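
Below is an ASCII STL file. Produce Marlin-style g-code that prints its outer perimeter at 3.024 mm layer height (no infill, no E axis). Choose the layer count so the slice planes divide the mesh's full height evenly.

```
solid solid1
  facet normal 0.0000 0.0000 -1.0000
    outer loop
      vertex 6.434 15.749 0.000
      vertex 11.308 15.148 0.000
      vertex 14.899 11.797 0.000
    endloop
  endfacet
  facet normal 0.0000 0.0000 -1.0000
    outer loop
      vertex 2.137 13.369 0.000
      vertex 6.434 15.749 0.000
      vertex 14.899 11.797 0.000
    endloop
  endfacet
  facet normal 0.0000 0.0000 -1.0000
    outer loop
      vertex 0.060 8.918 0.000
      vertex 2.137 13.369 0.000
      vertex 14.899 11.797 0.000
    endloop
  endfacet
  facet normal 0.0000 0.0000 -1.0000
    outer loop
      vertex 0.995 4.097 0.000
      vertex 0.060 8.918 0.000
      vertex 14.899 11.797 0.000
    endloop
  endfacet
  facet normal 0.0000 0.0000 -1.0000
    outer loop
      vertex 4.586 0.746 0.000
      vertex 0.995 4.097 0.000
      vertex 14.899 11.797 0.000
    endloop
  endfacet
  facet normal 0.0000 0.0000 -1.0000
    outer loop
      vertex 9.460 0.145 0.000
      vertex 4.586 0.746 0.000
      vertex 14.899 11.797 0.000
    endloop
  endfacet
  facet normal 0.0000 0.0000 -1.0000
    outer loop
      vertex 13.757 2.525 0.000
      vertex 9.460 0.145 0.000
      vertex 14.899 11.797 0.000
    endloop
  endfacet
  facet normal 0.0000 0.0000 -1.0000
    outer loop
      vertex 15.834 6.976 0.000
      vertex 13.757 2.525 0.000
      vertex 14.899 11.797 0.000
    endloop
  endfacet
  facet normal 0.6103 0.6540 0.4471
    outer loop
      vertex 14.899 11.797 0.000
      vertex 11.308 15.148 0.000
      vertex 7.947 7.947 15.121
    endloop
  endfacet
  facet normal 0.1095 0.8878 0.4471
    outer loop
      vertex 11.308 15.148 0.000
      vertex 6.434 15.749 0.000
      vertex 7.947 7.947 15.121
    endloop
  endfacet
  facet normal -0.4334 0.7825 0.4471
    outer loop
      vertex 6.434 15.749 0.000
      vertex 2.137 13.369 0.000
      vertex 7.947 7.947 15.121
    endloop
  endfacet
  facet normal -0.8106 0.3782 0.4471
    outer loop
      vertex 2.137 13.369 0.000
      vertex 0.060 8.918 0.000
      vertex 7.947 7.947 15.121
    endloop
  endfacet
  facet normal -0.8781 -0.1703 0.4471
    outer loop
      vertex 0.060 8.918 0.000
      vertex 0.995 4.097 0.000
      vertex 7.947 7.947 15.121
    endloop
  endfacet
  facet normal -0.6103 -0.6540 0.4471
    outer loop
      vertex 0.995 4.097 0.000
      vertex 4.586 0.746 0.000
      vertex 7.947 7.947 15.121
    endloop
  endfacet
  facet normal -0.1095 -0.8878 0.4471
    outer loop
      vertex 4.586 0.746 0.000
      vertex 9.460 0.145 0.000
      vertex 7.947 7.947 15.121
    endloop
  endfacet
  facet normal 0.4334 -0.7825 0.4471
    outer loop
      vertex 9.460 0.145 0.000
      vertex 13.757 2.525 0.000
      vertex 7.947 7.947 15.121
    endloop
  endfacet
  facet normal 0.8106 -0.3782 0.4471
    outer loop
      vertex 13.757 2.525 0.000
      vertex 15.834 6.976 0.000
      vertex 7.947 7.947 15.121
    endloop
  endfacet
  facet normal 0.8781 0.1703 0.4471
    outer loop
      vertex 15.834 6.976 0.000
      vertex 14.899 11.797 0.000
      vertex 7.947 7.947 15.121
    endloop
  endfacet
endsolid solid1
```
; perimeter-only toolpath
G21 ; units = mm
G90 ; absolute positioning
G28 ; home
; layer 1
G0 Z3.024
G0 X13.509 Y11.027
G1 X10.636 Y13.708
G1 X6.737 Y14.189
G1 X3.299 Y12.285
G1 X1.637 Y8.724
G1 X2.385 Y4.867
G1 X5.258 Y2.186
G1 X9.157 Y1.705
G1 X12.595 Y3.609
G1 X14.257 Y7.170
G1 X13.509 Y11.027
; layer 2
G0 Z6.048
G0 X12.118 Y10.257
G1 X9.964 Y12.268
G1 X7.039 Y12.628
G1 X4.461 Y11.200
G1 X3.215 Y8.530
G1 X3.776 Y5.637
G1 X5.930 Y3.626
G1 X8.855 Y3.266
G1 X11.433 Y4.694
G1 X12.679 Y7.364
G1 X12.118 Y10.257
; layer 3
G0 Z9.073
G0 X10.728 Y9.487
G1 X9.291 Y10.827
G1 X7.342 Y11.068
G1 X5.623 Y10.116
G1 X4.792 Y8.335
G1 X5.166 Y6.407
G1 X6.603 Y5.067
G1 X8.552 Y4.826
G1 X10.271 Y5.778
G1 X11.102 Y7.559
G1 X10.728 Y9.487
; layer 4
G0 Z12.097
G0 X9.337 Y8.717
G1 X8.619 Y9.387
G1 X7.644 Y9.507
G1 X6.785 Y9.031
G1 X6.370 Y8.141
G1 X6.557 Y7.177
G1 X7.275 Y6.507
G1 X8.250 Y6.387
G1 X9.109 Y6.863
G1 X9.524 Y7.753
G1 X9.337 Y8.717
M2 ; end

The solid is a regular 10-sided pyramid, base circumscribed radius ≈ 7.95 mm, apex at z ≈ 15.1 mm. Slicing at Δz = 3.024 mm — 5 equal slices spanning the solid's height, so layer i sits at z = i·h/5 — gives 4 non-empty perimeters. Each is a 10-segment closed polygon; G0 lifts to the layer z and rapids to the start vertex, then G1 traces the edges. The cross-section shrinks linearly with z (the slice at the apex is degenerate and omitted).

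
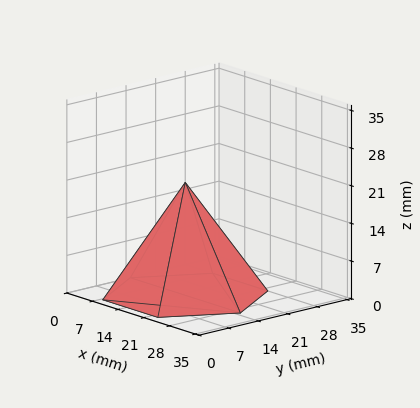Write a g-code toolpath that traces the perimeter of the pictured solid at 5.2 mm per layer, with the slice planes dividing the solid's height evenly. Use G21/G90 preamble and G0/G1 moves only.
Reading the render: the shape is a regular 6-sided pyramid, base circumscribed radius ≈ 15 mm, apex at z ≈ 21 mm (dimensions read to the nearest mm from the axis ticks). For the g-code, the solid's height is divided into equal slices at the stated Δz and each level perimeter traced with G1 moves after a G0 lift.

; perimeter-only toolpath
G21 ; units = mm
G90 ; absolute positioning
G28 ; home
; layer 1
G0 Z5.2
G0 X26.2 Y15.0
G1 X20.6 Y24.8
G1 X9.4 Y24.8
G1 X3.8 Y15.0
G1 X9.4 Y5.2
G1 X20.6 Y5.2
G1 X26.2 Y15.0
; layer 2
G0 Z10.5
G0 X22.5 Y15.0
G1 X18.8 Y21.5
G1 X11.2 Y21.5
G1 X7.5 Y15.0
G1 X11.2 Y8.5
G1 X18.8 Y8.5
G1 X22.5 Y15.0
; layer 3
G0 Z15.8
G0 X18.8 Y15.0
G1 X16.9 Y18.2
G1 X13.1 Y18.2
G1 X11.2 Y15.0
G1 X13.1 Y11.8
G1 X16.9 Y11.8
G1 X18.8 Y15.0
M2 ; end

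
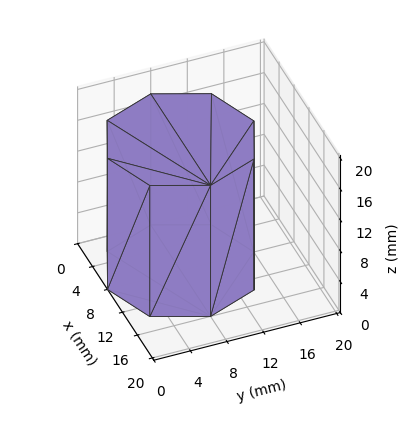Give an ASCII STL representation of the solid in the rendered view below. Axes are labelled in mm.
Reading the render: the shape is a regular 8-sided prism (a cylinder approximated with 8 flat sides), circumscribed radius ≈ 8 mm, height ≈ 17 mm (dimensions read to the nearest mm from the axis ticks). For the STL, each face is triangulated and given an outward normal.

solid part
  facet normal 0.0000 0.0000 -1.0000
    outer loop
      vertex 8.0 16.0 0.0
      vertex 13.7 13.7 0.0
      vertex 16.0 8.0 0.0
    endloop
  endfacet
  facet normal 0.0000 0.0000 -1.0000
    outer loop
      vertex 2.3 13.7 0.0
      vertex 8.0 16.0 0.0
      vertex 16.0 8.0 0.0
    endloop
  endfacet
  facet normal 0.0000 0.0000 -1.0000
    outer loop
      vertex 0.0 8.0 0.0
      vertex 2.3 13.7 0.0
      vertex 16.0 8.0 0.0
    endloop
  endfacet
  facet normal 0.0000 0.0000 -1.0000
    outer loop
      vertex 2.3 2.3 0.0
      vertex 0.0 8.0 0.0
      vertex 16.0 8.0 0.0
    endloop
  endfacet
  facet normal 0.0000 0.0000 -1.0000
    outer loop
      vertex 8.0 0.0 0.0
      vertex 2.3 2.3 0.0
      vertex 16.0 8.0 0.0
    endloop
  endfacet
  facet normal 0.0000 0.0000 -1.0000
    outer loop
      vertex 13.7 2.3 0.0
      vertex 8.0 0.0 0.0
      vertex 16.0 8.0 0.0
    endloop
  endfacet
  facet normal 0.0000 0.0000 1.0000
    outer loop
      vertex 16.0 8.0 17.0
      vertex 13.7 13.7 17.0
      vertex 8.0 16.0 17.0
    endloop
  endfacet
  facet normal 0.0000 0.0000 1.0000
    outer loop
      vertex 16.0 8.0 17.0
      vertex 8.0 16.0 17.0
      vertex 2.3 13.7 17.0
    endloop
  endfacet
  facet normal 0.0000 0.0000 1.0000
    outer loop
      vertex 16.0 8.0 17.0
      vertex 2.3 13.7 17.0
      vertex 0.0 8.0 17.0
    endloop
  endfacet
  facet normal 0.0000 0.0000 1.0000
    outer loop
      vertex 16.0 8.0 17.0
      vertex 0.0 8.0 17.0
      vertex 2.3 2.3 17.0
    endloop
  endfacet
  facet normal 0.0000 0.0000 1.0000
    outer loop
      vertex 16.0 8.0 17.0
      vertex 2.3 2.3 17.0
      vertex 8.0 0.0 17.0
    endloop
  endfacet
  facet normal 0.0000 0.0000 1.0000
    outer loop
      vertex 16.0 8.0 17.0
      vertex 8.0 0.0 17.0
      vertex 13.7 2.3 17.0
    endloop
  endfacet
  facet normal 0.9274 0.3742 0.0000
    outer loop
      vertex 16.0 8.0 0.0
      vertex 13.7 13.7 0.0
      vertex 13.7 13.7 17.0
    endloop
  endfacet
  facet normal 0.9274 0.3742 0.0000
    outer loop
      vertex 16.0 8.0 0.0
      vertex 13.7 13.7 17.0
      vertex 16.0 8.0 17.0
    endloop
  endfacet
  facet normal 0.3742 0.9274 0.0000
    outer loop
      vertex 13.7 13.7 0.0
      vertex 8.0 16.0 0.0
      vertex 8.0 16.0 17.0
    endloop
  endfacet
  facet normal 0.3742 0.9274 0.0000
    outer loop
      vertex 13.7 13.7 0.0
      vertex 8.0 16.0 17.0
      vertex 13.7 13.7 17.0
    endloop
  endfacet
  facet normal -0.3742 0.9274 0.0000
    outer loop
      vertex 8.0 16.0 0.0
      vertex 2.3 13.7 0.0
      vertex 2.3 13.7 17.0
    endloop
  endfacet
  facet normal -0.3742 0.9274 0.0000
    outer loop
      vertex 8.0 16.0 0.0
      vertex 2.3 13.7 17.0
      vertex 8.0 16.0 17.0
    endloop
  endfacet
  facet normal -0.9274 0.3742 0.0000
    outer loop
      vertex 2.3 13.7 0.0
      vertex 0.0 8.0 0.0
      vertex 0.0 8.0 17.0
    endloop
  endfacet
  facet normal -0.9274 0.3742 0.0000
    outer loop
      vertex 2.3 13.7 0.0
      vertex 0.0 8.0 17.0
      vertex 2.3 13.7 17.0
    endloop
  endfacet
  facet normal -0.9274 -0.3742 0.0000
    outer loop
      vertex 0.0 8.0 0.0
      vertex 2.3 2.3 0.0
      vertex 2.3 2.3 17.0
    endloop
  endfacet
  facet normal -0.9274 -0.3742 0.0000
    outer loop
      vertex 0.0 8.0 0.0
      vertex 2.3 2.3 17.0
      vertex 0.0 8.0 17.0
    endloop
  endfacet
  facet normal -0.3742 -0.9274 0.0000
    outer loop
      vertex 2.3 2.3 0.0
      vertex 8.0 0.0 0.0
      vertex 8.0 0.0 17.0
    endloop
  endfacet
  facet normal -0.3742 -0.9274 0.0000
    outer loop
      vertex 2.3 2.3 0.0
      vertex 8.0 0.0 17.0
      vertex 2.3 2.3 17.0
    endloop
  endfacet
  facet normal 0.3742 -0.9274 0.0000
    outer loop
      vertex 8.0 0.0 0.0
      vertex 13.7 2.3 0.0
      vertex 13.7 2.3 17.0
    endloop
  endfacet
  facet normal 0.3742 -0.9274 0.0000
    outer loop
      vertex 8.0 0.0 0.0
      vertex 13.7 2.3 17.0
      vertex 8.0 0.0 17.0
    endloop
  endfacet
  facet normal 0.9274 -0.3742 0.0000
    outer loop
      vertex 13.7 2.3 0.0
      vertex 16.0 8.0 0.0
      vertex 16.0 8.0 17.0
    endloop
  endfacet
  facet normal 0.9274 -0.3742 0.0000
    outer loop
      vertex 13.7 2.3 0.0
      vertex 16.0 8.0 17.0
      vertex 13.7 2.3 17.0
    endloop
  endfacet
endsolid part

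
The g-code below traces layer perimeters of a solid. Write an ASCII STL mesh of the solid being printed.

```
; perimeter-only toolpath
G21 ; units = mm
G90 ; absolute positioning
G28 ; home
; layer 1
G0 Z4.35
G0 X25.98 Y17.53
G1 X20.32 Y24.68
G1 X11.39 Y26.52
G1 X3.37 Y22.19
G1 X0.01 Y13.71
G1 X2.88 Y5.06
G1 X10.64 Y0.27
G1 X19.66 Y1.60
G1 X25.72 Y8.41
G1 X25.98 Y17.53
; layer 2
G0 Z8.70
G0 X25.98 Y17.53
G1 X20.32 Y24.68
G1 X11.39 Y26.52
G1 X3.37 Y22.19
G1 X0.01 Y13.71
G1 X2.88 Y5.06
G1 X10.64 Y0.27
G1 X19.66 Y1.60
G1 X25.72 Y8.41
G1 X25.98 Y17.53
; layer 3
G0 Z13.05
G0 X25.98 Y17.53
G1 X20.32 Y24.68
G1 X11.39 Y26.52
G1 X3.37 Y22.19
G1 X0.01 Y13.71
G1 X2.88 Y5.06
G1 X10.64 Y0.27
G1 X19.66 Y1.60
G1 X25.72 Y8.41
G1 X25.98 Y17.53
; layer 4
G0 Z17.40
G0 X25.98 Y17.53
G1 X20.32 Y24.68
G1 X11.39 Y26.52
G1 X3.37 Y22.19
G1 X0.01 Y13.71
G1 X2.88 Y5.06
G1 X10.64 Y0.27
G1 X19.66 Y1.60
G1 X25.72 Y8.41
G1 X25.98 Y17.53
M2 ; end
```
solid part
  facet normal 0.0000 0.0000 -1.0000
    outer loop
      vertex 11.39 26.52 0.00
      vertex 20.32 24.68 0.00
      vertex 25.98 17.53 0.00
    endloop
  endfacet
  facet normal 0.0000 0.0000 -1.0000
    outer loop
      vertex 3.37 22.19 0.00
      vertex 11.39 26.52 0.00
      vertex 25.98 17.53 0.00
    endloop
  endfacet
  facet normal 0.0000 0.0000 -1.0000
    outer loop
      vertex 0.01 13.71 0.00
      vertex 3.37 22.19 0.00
      vertex 25.98 17.53 0.00
    endloop
  endfacet
  facet normal 0.0000 0.0000 -1.0000
    outer loop
      vertex 2.88 5.06 0.00
      vertex 0.01 13.71 0.00
      vertex 25.98 17.53 0.00
    endloop
  endfacet
  facet normal 0.0000 0.0000 -1.0000
    outer loop
      vertex 10.64 0.27 0.00
      vertex 2.88 5.06 0.00
      vertex 25.98 17.53 0.00
    endloop
  endfacet
  facet normal 0.0000 0.0000 -1.0000
    outer loop
      vertex 19.66 1.60 0.00
      vertex 10.64 0.27 0.00
      vertex 25.98 17.53 0.00
    endloop
  endfacet
  facet normal 0.0000 0.0000 -1.0000
    outer loop
      vertex 25.72 8.41 0.00
      vertex 19.66 1.60 0.00
      vertex 25.98 17.53 0.00
    endloop
  endfacet
  facet normal 0.0000 0.0000 1.0000
    outer loop
      vertex 25.98 17.53 17.40
      vertex 20.32 24.68 17.40
      vertex 11.39 26.52 17.40
    endloop
  endfacet
  facet normal 0.0000 0.0000 1.0000
    outer loop
      vertex 25.98 17.53 17.40
      vertex 11.39 26.52 17.40
      vertex 3.37 22.19 17.40
    endloop
  endfacet
  facet normal 0.0000 0.0000 1.0000
    outer loop
      vertex 25.98 17.53 17.40
      vertex 3.37 22.19 17.40
      vertex 0.01 13.71 17.40
    endloop
  endfacet
  facet normal 0.0000 0.0000 1.0000
    outer loop
      vertex 25.98 17.53 17.40
      vertex 0.01 13.71 17.40
      vertex 2.88 5.06 17.40
    endloop
  endfacet
  facet normal 0.0000 0.0000 1.0000
    outer loop
      vertex 25.98 17.53 17.40
      vertex 2.88 5.06 17.40
      vertex 10.64 0.27 17.40
    endloop
  endfacet
  facet normal 0.0000 0.0000 1.0000
    outer loop
      vertex 25.98 17.53 17.40
      vertex 10.64 0.27 17.40
      vertex 19.66 1.60 17.40
    endloop
  endfacet
  facet normal 0.0000 0.0000 1.0000
    outer loop
      vertex 25.98 17.53 17.40
      vertex 19.66 1.60 17.40
      vertex 25.72 8.41 17.40
    endloop
  endfacet
  facet normal 0.7841 0.6207 0.0000
    outer loop
      vertex 25.98 17.53 0.00
      vertex 20.32 24.68 0.00
      vertex 20.32 24.68 17.40
    endloop
  endfacet
  facet normal 0.7841 0.6207 0.0000
    outer loop
      vertex 25.98 17.53 0.00
      vertex 20.32 24.68 17.40
      vertex 25.98 17.53 17.40
    endloop
  endfacet
  facet normal 0.2018 0.9794 0.0000
    outer loop
      vertex 20.32 24.68 0.00
      vertex 11.39 26.52 0.00
      vertex 11.39 26.52 17.40
    endloop
  endfacet
  facet normal 0.2018 0.9794 0.0000
    outer loop
      vertex 20.32 24.68 0.00
      vertex 11.39 26.52 17.40
      vertex 20.32 24.68 17.40
    endloop
  endfacet
  facet normal -0.4751 0.8799 0.0000
    outer loop
      vertex 11.39 26.52 0.00
      vertex 3.37 22.19 0.00
      vertex 3.37 22.19 17.40
    endloop
  endfacet
  facet normal -0.4751 0.8799 0.0000
    outer loop
      vertex 11.39 26.52 0.00
      vertex 3.37 22.19 17.40
      vertex 11.39 26.52 17.40
    endloop
  endfacet
  facet normal -0.9297 0.3684 0.0000
    outer loop
      vertex 3.37 22.19 0.00
      vertex 0.01 13.71 0.00
      vertex 0.01 13.71 17.40
    endloop
  endfacet
  facet normal -0.9297 0.3684 0.0000
    outer loop
      vertex 3.37 22.19 0.00
      vertex 0.01 13.71 17.40
      vertex 3.37 22.19 17.40
    endloop
  endfacet
  facet normal -0.9491 -0.3149 0.0000
    outer loop
      vertex 0.01 13.71 0.00
      vertex 2.88 5.06 0.00
      vertex 2.88 5.06 17.40
    endloop
  endfacet
  facet normal -0.9491 -0.3149 0.0000
    outer loop
      vertex 0.01 13.71 0.00
      vertex 2.88 5.06 17.40
      vertex 0.01 13.71 17.40
    endloop
  endfacet
  facet normal -0.5253 -0.8509 0.0000
    outer loop
      vertex 2.88 5.06 0.00
      vertex 10.64 0.27 0.00
      vertex 10.64 0.27 17.40
    endloop
  endfacet
  facet normal -0.5253 -0.8509 0.0000
    outer loop
      vertex 2.88 5.06 0.00
      vertex 10.64 0.27 17.40
      vertex 2.88 5.06 17.40
    endloop
  endfacet
  facet normal 0.1459 -0.9893 0.0000
    outer loop
      vertex 10.64 0.27 0.00
      vertex 19.66 1.60 0.00
      vertex 19.66 1.60 17.40
    endloop
  endfacet
  facet normal 0.1459 -0.9893 0.0000
    outer loop
      vertex 10.64 0.27 0.00
      vertex 19.66 1.60 17.40
      vertex 10.64 0.27 17.40
    endloop
  endfacet
  facet normal 0.7470 -0.6648 0.0000
    outer loop
      vertex 19.66 1.60 0.00
      vertex 25.72 8.41 0.00
      vertex 25.72 8.41 17.40
    endloop
  endfacet
  facet normal 0.7470 -0.6648 0.0000
    outer loop
      vertex 19.66 1.60 0.00
      vertex 25.72 8.41 17.40
      vertex 19.66 1.60 17.40
    endloop
  endfacet
  facet normal 0.9996 -0.0285 0.0000
    outer loop
      vertex 25.72 8.41 0.00
      vertex 25.98 17.53 0.00
      vertex 25.98 17.53 17.40
    endloop
  endfacet
  facet normal 0.9996 -0.0285 0.0000
    outer loop
      vertex 25.72 8.41 0.00
      vertex 25.98 17.53 17.40
      vertex 25.72 8.41 17.40
    endloop
  endfacet
endsolid part

The G0 Z moves step by Δz≈4.35 mm. Every layer's G1 loop is the same polygon, so the solid is a straight extrusion of it from z=0 to z≈17.4. Closing with flat bottom and top caps and triangulating gives 32 facets — a regular 9-sided prism (a cylinder approximated with 9 flat sides), circumscribed radius ≈ 13.3 mm, height ≈ 17.4 mm.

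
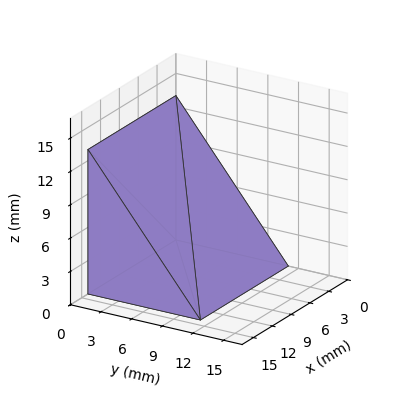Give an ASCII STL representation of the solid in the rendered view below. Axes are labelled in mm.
Reading the render: the shape is a wedge (ramp): 14 × 11 mm base, rising to 13 mm along the y=0 edge and sloping linearly to z=0 at y=11 (dimensions read to the nearest mm from the axis ticks). For the STL, each face is triangulated and given an outward normal.

solid part
  facet normal 0.0000 0.0000 -1.0000
    outer loop
      vertex 14.000 11.000 0.000
      vertex 14.000 0.000 0.000
      vertex 0.000 0.000 0.000
    endloop
  endfacet
  facet normal 0.0000 0.0000 -1.0000
    outer loop
      vertex 0.000 11.000 0.000
      vertex 14.000 11.000 0.000
      vertex 0.000 0.000 0.000
    endloop
  endfacet
  facet normal 0.0000 -1.0000 0.0000
    outer loop
      vertex 0.000 0.000 0.000
      vertex 14.000 0.000 0.000
      vertex 14.000 0.000 13.000
    endloop
  endfacet
  facet normal 0.0000 -1.0000 0.0000
    outer loop
      vertex 0.000 0.000 0.000
      vertex 14.000 0.000 13.000
      vertex 0.000 0.000 13.000
    endloop
  endfacet
  facet normal 0.0000 0.7634 0.6459
    outer loop
      vertex 0.000 0.000 13.000
      vertex 14.000 0.000 13.000
      vertex 14.000 11.000 0.000
    endloop
  endfacet
  facet normal 0.0000 0.7634 0.6459
    outer loop
      vertex 0.000 0.000 13.000
      vertex 14.000 11.000 0.000
      vertex 0.000 11.000 0.000
    endloop
  endfacet
  facet normal -1.0000 0.0000 0.0000
    outer loop
      vertex 0.000 0.000 13.000
      vertex 0.000 11.000 0.000
      vertex 0.000 0.000 0.000
    endloop
  endfacet
  facet normal 1.0000 0.0000 0.0000
    outer loop
      vertex 14.000 0.000 0.000
      vertex 14.000 11.000 0.000
      vertex 14.000 0.000 13.000
    endloop
  endfacet
endsolid part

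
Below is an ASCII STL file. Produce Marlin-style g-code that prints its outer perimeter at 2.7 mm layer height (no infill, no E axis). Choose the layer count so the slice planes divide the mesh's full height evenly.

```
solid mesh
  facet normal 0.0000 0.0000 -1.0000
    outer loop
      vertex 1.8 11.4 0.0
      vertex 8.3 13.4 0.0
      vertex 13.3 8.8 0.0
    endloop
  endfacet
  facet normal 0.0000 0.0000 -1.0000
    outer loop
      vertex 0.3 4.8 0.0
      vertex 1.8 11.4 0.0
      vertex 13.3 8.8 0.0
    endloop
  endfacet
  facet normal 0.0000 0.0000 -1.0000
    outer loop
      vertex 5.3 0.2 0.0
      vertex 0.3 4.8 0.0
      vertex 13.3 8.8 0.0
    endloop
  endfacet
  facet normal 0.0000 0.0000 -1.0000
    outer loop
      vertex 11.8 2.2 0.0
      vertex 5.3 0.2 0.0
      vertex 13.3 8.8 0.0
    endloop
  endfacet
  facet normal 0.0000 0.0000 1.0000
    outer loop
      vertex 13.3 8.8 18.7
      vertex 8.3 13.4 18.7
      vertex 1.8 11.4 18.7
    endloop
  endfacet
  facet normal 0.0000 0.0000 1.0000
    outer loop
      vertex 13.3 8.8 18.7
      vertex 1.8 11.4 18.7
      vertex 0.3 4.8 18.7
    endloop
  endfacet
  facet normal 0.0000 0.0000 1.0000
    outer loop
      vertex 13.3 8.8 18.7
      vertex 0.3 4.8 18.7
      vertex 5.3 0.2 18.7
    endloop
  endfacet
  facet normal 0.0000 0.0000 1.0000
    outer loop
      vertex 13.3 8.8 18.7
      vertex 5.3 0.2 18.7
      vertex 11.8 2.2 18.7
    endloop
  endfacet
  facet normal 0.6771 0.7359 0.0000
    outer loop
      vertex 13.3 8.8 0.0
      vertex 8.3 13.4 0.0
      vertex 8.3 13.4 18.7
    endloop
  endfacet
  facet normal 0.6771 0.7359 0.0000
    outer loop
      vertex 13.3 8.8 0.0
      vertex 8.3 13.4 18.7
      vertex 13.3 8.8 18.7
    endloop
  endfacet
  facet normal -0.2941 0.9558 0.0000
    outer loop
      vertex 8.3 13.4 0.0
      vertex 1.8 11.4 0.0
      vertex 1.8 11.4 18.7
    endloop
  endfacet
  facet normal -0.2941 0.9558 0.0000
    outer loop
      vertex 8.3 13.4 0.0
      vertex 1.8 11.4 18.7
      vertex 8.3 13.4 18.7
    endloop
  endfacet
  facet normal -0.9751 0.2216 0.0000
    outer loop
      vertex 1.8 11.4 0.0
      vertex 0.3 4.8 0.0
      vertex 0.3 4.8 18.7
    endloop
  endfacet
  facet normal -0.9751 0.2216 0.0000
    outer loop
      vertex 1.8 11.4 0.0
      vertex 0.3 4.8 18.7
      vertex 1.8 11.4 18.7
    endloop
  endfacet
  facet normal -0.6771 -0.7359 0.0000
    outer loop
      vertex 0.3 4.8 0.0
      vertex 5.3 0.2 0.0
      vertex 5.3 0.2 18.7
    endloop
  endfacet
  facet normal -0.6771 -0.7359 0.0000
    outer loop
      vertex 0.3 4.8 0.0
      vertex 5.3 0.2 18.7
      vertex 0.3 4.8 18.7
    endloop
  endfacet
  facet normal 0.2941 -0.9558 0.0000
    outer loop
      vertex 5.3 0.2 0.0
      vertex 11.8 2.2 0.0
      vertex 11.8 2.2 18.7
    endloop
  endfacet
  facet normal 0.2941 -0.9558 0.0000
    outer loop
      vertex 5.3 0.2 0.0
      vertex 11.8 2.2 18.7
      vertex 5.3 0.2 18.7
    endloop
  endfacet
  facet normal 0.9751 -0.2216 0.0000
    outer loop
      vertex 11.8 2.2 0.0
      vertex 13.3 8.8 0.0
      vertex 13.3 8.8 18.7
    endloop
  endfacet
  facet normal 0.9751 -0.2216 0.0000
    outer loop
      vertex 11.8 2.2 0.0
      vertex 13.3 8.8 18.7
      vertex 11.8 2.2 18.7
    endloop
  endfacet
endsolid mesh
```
; perimeter-only toolpath
G21 ; units = mm
G90 ; absolute positioning
G28 ; home
; layer 1
G0 Z2.7
G0 X13.3 Y8.8
G1 X8.3 Y13.4
G1 X1.8 Y11.4
G1 X0.3 Y4.8
G1 X5.3 Y0.2
G1 X11.8 Y2.2
G1 X13.3 Y8.8
; layer 2
G0 Z5.3
G0 X13.3 Y8.8
G1 X8.3 Y13.4
G1 X1.8 Y11.4
G1 X0.3 Y4.8
G1 X5.3 Y0.2
G1 X11.8 Y2.2
G1 X13.3 Y8.8
; layer 3
G0 Z8.0
G0 X13.3 Y8.8
G1 X8.3 Y13.4
G1 X1.8 Y11.4
G1 X0.3 Y4.8
G1 X5.3 Y0.2
G1 X11.8 Y2.2
G1 X13.3 Y8.8
; layer 4
G0 Z10.7
G0 X13.3 Y8.8
G1 X8.3 Y13.4
G1 X1.8 Y11.4
G1 X0.3 Y4.8
G1 X5.3 Y0.2
G1 X11.8 Y2.2
G1 X13.3 Y8.8
; layer 5
G0 Z13.4
G0 X13.3 Y8.8
G1 X8.3 Y13.4
G1 X1.8 Y11.4
G1 X0.3 Y4.8
G1 X5.3 Y0.2
G1 X11.8 Y2.2
G1 X13.3 Y8.8
; layer 6
G0 Z16.0
G0 X13.3 Y8.8
G1 X8.3 Y13.4
G1 X1.8 Y11.4
G1 X0.3 Y4.8
G1 X5.3 Y0.2
G1 X11.8 Y2.2
G1 X13.3 Y8.8
; layer 7
G0 Z18.7
G0 X13.3 Y8.8
G1 X8.3 Y13.4
G1 X1.8 Y11.4
G1 X0.3 Y4.8
G1 X5.3 Y0.2
G1 X11.8 Y2.2
G1 X13.3 Y8.8
M2 ; end

The solid is a regular 6-sided prism (a cylinder approximated with 6 flat sides), circumscribed radius ≈ 6.8 mm, height ≈ 18.7 mm. Slicing at Δz = 2.7 mm — 7 equal slices spanning the solid's height, so layer i sits at z = i·h/7 — gives 7 non-empty perimeters. Each is a 6-segment closed polygon; G0 lifts to the layer z and rapids to the start vertex, then G1 traces the edges.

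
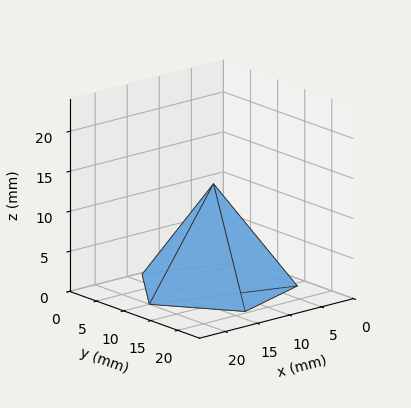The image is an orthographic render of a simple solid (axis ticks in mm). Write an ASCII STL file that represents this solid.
Reading the render: the shape is a regular 5-sided pyramid, base circumscribed radius ≈ 10 mm, apex at z ≈ 13 mm (dimensions read to the nearest mm from the axis ticks). For the STL, each face is triangulated and given an outward normal.

solid part
  facet normal 0.0000 0.0000 -1.0000
    outer loop
      vertex 1.91 15.88 0.00
      vertex 13.09 19.51 0.00
      vertex 20.00 10.00 0.00
    endloop
  endfacet
  facet normal 0.0000 0.0000 -1.0000
    outer loop
      vertex 1.91 4.12 0.00
      vertex 1.91 15.88 0.00
      vertex 20.00 10.00 0.00
    endloop
  endfacet
  facet normal 0.0000 0.0000 -1.0000
    outer loop
      vertex 13.09 0.49 0.00
      vertex 1.91 4.12 0.00
      vertex 20.00 10.00 0.00
    endloop
  endfacet
  facet normal 0.6869 0.4991 0.5284
    outer loop
      vertex 20.00 10.00 0.00
      vertex 13.09 19.51 0.00
      vertex 10.00 10.00 13.00
    endloop
  endfacet
  facet normal -0.2622 0.8075 0.5284
    outer loop
      vertex 13.09 19.51 0.00
      vertex 1.91 15.88 0.00
      vertex 10.00 10.00 13.00
    endloop
  endfacet
  facet normal -0.8490 0.0000 0.5284
    outer loop
      vertex 1.91 15.88 0.00
      vertex 1.91 4.12 0.00
      vertex 10.00 10.00 13.00
    endloop
  endfacet
  facet normal -0.2622 -0.8075 0.5284
    outer loop
      vertex 1.91 4.12 0.00
      vertex 13.09 0.49 0.00
      vertex 10.00 10.00 13.00
    endloop
  endfacet
  facet normal 0.6869 -0.4991 0.5284
    outer loop
      vertex 13.09 0.49 0.00
      vertex 20.00 10.00 0.00
      vertex 10.00 10.00 13.00
    endloop
  endfacet
endsolid part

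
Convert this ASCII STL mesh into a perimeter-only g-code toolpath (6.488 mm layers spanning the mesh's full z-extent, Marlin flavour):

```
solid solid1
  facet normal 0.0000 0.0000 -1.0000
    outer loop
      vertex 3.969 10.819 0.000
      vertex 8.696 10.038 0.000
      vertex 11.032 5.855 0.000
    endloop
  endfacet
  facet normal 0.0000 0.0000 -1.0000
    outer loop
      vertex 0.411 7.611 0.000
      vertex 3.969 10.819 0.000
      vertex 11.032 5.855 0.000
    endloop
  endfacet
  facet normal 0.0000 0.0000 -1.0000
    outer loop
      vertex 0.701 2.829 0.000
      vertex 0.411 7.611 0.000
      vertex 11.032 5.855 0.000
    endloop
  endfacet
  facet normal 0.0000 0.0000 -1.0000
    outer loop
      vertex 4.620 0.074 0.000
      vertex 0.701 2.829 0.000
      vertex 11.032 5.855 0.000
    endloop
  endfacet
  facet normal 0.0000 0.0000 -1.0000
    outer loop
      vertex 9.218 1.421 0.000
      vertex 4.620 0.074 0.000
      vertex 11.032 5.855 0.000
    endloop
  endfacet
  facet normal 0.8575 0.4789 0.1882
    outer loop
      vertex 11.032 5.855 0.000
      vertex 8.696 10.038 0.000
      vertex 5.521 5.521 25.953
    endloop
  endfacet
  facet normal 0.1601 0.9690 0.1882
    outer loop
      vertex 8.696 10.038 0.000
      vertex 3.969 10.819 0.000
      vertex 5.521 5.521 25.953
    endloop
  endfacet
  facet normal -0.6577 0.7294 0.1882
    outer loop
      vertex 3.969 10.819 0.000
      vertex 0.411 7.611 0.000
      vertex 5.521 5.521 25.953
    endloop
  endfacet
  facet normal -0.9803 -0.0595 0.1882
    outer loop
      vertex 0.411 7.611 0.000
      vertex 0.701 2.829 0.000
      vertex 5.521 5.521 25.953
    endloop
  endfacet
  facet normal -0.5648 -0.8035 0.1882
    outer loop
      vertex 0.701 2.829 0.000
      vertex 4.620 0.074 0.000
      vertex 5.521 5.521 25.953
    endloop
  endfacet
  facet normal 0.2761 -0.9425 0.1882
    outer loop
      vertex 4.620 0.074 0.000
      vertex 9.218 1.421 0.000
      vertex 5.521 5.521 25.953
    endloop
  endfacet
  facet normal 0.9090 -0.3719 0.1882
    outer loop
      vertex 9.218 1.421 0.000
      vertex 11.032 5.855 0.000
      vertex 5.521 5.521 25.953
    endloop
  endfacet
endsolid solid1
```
; perimeter-only toolpath
G21 ; units = mm
G90 ; absolute positioning
G28 ; home
; layer 1
G0 Z6.488
G0 X9.654 Y5.772
G1 X7.902 Y8.909
G1 X4.357 Y9.495
G1 X1.688 Y7.088
G1 X1.906 Y3.502
G1 X4.845 Y1.436
G1 X8.294 Y2.446
G1 X9.654 Y5.772
; layer 2
G0 Z12.976
G0 X8.277 Y5.688
G1 X7.108 Y7.780
G1 X4.745 Y8.170
G1 X2.966 Y6.566
G1 X3.111 Y4.175
G1 X5.071 Y2.797
G1 X7.370 Y3.471
G1 X8.277 Y5.688
; layer 3
G0 Z19.465
G0 X6.899 Y5.604
G1 X6.315 Y6.650
G1 X5.133 Y6.845
G1 X4.244 Y6.043
G1 X4.316 Y4.848
G1 X5.296 Y4.159
G1 X6.445 Y4.496
G1 X6.899 Y5.604
M2 ; end

The solid is a regular 7-sided pyramid, base circumscribed radius ≈ 5.52 mm, apex at z ≈ 26 mm. Slicing at Δz = 6.488 mm — 4 equal slices spanning the solid's height, so layer i sits at z = i·h/4 — gives 3 non-empty perimeters. Each is a 7-segment closed polygon; G0 lifts to the layer z and rapids to the start vertex, then G1 traces the edges. The cross-section shrinks linearly with z (the slice at the apex is degenerate and omitted).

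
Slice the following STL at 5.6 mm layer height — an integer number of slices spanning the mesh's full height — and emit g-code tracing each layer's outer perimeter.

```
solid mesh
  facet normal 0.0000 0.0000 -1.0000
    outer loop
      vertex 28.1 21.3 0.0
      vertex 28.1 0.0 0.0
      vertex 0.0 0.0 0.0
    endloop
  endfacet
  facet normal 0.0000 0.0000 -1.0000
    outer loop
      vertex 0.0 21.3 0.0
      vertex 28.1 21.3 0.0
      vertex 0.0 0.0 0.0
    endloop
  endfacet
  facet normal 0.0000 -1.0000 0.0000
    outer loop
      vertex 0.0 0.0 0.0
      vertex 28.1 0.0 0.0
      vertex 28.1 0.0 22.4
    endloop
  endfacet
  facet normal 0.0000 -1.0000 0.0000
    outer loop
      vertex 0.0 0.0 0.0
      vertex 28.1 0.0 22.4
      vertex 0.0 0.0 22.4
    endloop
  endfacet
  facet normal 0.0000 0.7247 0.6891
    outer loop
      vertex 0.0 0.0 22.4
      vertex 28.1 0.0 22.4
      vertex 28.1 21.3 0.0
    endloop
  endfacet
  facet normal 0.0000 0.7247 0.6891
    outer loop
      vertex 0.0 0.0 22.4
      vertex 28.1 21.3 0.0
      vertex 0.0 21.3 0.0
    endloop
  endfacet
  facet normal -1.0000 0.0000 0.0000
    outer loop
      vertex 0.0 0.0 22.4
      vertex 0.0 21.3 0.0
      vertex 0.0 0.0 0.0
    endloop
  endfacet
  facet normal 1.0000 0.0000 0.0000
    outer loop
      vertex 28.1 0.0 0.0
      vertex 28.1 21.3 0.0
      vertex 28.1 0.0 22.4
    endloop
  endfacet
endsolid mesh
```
; perimeter-only toolpath
G21 ; units = mm
G90 ; absolute positioning
G28 ; home
; layer 1
G0 Z5.6
G0 X0.0 Y0.0
G1 X28.1 Y0.0
G1 X28.1 Y16.0
G1 X0.0 Y16.0
G1 X0.0 Y0.0
; layer 2
G0 Z11.2
G0 X0.0 Y0.0
G1 X28.1 Y0.0
G1 X28.1 Y10.7
G1 X0.0 Y10.7
G1 X0.0 Y0.0
; layer 3
G0 Z16.8
G0 X0.0 Y0.0
G1 X28.1 Y0.0
G1 X28.1 Y5.3
G1 X0.0 Y5.3
G1 X0.0 Y0.0
M2 ; end

The solid is a wedge (ramp): 28.1 × 21.3 mm base, rising to 22.4 mm along the y=0 edge and sloping linearly to z=0 at y=21.3. Slicing at Δz = 5.6 mm — 4 equal slices spanning the solid's height, so layer i sits at z = i·h/4 — gives 3 non-empty perimeters. Each is a 4-segment closed polygon; G0 lifts to the layer z and rapids to the start vertex, then G1 traces the edges. The cross-section shrinks linearly with z (the slice at the apex is degenerate and omitted).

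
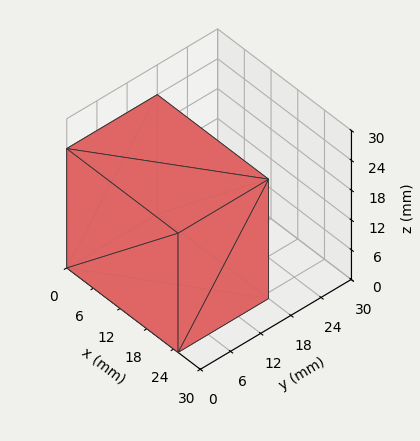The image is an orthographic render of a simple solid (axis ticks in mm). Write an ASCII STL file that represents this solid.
Reading the render: the shape is a rectangular box, roughly 25 × 18 mm footprint and 24 mm tall (dimensions read to the nearest mm from the axis ticks). For the STL, each face is triangulated and given an outward normal.

solid part
  facet normal 0.0000 0.0000 -1.0000
    outer loop
      vertex 25.0 18.0 0.0
      vertex 25.0 0.0 0.0
      vertex 0.0 0.0 0.0
    endloop
  endfacet
  facet normal 0.0000 0.0000 -1.0000
    outer loop
      vertex 0.0 18.0 0.0
      vertex 25.0 18.0 0.0
      vertex 0.0 0.0 0.0
    endloop
  endfacet
  facet normal 0.0000 0.0000 1.0000
    outer loop
      vertex 0.0 0.0 24.0
      vertex 25.0 0.0 24.0
      vertex 25.0 18.0 24.0
    endloop
  endfacet
  facet normal 0.0000 0.0000 1.0000
    outer loop
      vertex 0.0 0.0 24.0
      vertex 25.0 18.0 24.0
      vertex 0.0 18.0 24.0
    endloop
  endfacet
  facet normal 0.0000 -1.0000 0.0000
    outer loop
      vertex 0.0 0.0 0.0
      vertex 25.0 0.0 0.0
      vertex 25.0 0.0 24.0
    endloop
  endfacet
  facet normal 0.0000 -1.0000 0.0000
    outer loop
      vertex 0.0 0.0 0.0
      vertex 25.0 0.0 24.0
      vertex 0.0 0.0 24.0
    endloop
  endfacet
  facet normal 0.0000 1.0000 0.0000
    outer loop
      vertex 25.0 18.0 24.0
      vertex 25.0 18.0 0.0
      vertex 0.0 18.0 0.0
    endloop
  endfacet
  facet normal 0.0000 1.0000 0.0000
    outer loop
      vertex 0.0 18.0 24.0
      vertex 25.0 18.0 24.0
      vertex 0.0 18.0 0.0
    endloop
  endfacet
  facet normal -1.0000 0.0000 0.0000
    outer loop
      vertex 0.0 18.0 24.0
      vertex 0.0 18.0 0.0
      vertex 0.0 0.0 0.0
    endloop
  endfacet
  facet normal -1.0000 0.0000 0.0000
    outer loop
      vertex 0.0 0.0 24.0
      vertex 0.0 18.0 24.0
      vertex 0.0 0.0 0.0
    endloop
  endfacet
  facet normal 1.0000 0.0000 0.0000
    outer loop
      vertex 25.0 0.0 0.0
      vertex 25.0 18.0 0.0
      vertex 25.0 18.0 24.0
    endloop
  endfacet
  facet normal 1.0000 0.0000 0.0000
    outer loop
      vertex 25.0 0.0 0.0
      vertex 25.0 18.0 24.0
      vertex 25.0 0.0 24.0
    endloop
  endfacet
endsolid part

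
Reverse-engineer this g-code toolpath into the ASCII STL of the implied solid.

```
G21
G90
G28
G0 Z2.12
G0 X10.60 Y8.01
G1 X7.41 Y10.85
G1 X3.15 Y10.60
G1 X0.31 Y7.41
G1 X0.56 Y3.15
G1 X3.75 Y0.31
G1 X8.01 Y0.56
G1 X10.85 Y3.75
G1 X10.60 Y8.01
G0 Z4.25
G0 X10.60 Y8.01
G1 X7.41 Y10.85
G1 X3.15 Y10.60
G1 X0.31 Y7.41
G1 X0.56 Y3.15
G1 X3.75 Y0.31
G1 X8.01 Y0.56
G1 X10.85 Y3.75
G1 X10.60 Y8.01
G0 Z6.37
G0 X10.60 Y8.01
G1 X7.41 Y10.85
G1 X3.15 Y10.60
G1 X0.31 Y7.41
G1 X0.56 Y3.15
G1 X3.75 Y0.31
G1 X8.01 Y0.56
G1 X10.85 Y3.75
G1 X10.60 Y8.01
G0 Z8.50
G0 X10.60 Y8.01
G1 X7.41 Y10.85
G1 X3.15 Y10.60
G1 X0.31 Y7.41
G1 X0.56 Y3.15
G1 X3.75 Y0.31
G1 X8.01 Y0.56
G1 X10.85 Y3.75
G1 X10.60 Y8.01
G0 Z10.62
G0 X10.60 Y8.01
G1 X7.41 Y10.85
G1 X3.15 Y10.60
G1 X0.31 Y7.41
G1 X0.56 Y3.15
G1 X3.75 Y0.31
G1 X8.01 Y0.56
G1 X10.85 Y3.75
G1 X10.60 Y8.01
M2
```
solid part
  facet normal 0.0000 0.0000 -1.0000
    outer loop
      vertex 3.15 10.60 0.00
      vertex 7.41 10.85 0.00
      vertex 10.60 8.01 0.00
    endloop
  endfacet
  facet normal 0.0000 0.0000 -1.0000
    outer loop
      vertex 0.31 7.41 0.00
      vertex 3.15 10.60 0.00
      vertex 10.60 8.01 0.00
    endloop
  endfacet
  facet normal 0.0000 0.0000 -1.0000
    outer loop
      vertex 0.56 3.15 0.00
      vertex 0.31 7.41 0.00
      vertex 10.60 8.01 0.00
    endloop
  endfacet
  facet normal 0.0000 0.0000 -1.0000
    outer loop
      vertex 3.75 0.31 0.00
      vertex 0.56 3.15 0.00
      vertex 10.60 8.01 0.00
    endloop
  endfacet
  facet normal 0.0000 0.0000 -1.0000
    outer loop
      vertex 8.01 0.56 0.00
      vertex 3.75 0.31 0.00
      vertex 10.60 8.01 0.00
    endloop
  endfacet
  facet normal 0.0000 0.0000 -1.0000
    outer loop
      vertex 10.85 3.75 0.00
      vertex 8.01 0.56 0.00
      vertex 10.60 8.01 0.00
    endloop
  endfacet
  facet normal 0.0000 0.0000 1.0000
    outer loop
      vertex 10.60 8.01 10.62
      vertex 7.41 10.85 10.62
      vertex 3.15 10.60 10.62
    endloop
  endfacet
  facet normal 0.0000 0.0000 1.0000
    outer loop
      vertex 10.60 8.01 10.62
      vertex 3.15 10.60 10.62
      vertex 0.31 7.41 10.62
    endloop
  endfacet
  facet normal 0.0000 0.0000 1.0000
    outer loop
      vertex 10.60 8.01 10.62
      vertex 0.31 7.41 10.62
      vertex 0.56 3.15 10.62
    endloop
  endfacet
  facet normal 0.0000 0.0000 1.0000
    outer loop
      vertex 10.60 8.01 10.62
      vertex 0.56 3.15 10.62
      vertex 3.75 0.31 10.62
    endloop
  endfacet
  facet normal 0.0000 0.0000 1.0000
    outer loop
      vertex 10.60 8.01 10.62
      vertex 3.75 0.31 10.62
      vertex 8.01 0.56 10.62
    endloop
  endfacet
  facet normal 0.0000 0.0000 1.0000
    outer loop
      vertex 10.60 8.01 10.62
      vertex 8.01 0.56 10.62
      vertex 10.85 3.75 10.62
    endloop
  endfacet
  facet normal 0.6649 0.7469 0.0000
    outer loop
      vertex 10.60 8.01 0.00
      vertex 7.41 10.85 0.00
      vertex 7.41 10.85 10.62
    endloop
  endfacet
  facet normal 0.6649 0.7469 0.0000
    outer loop
      vertex 10.60 8.01 0.00
      vertex 7.41 10.85 10.62
      vertex 10.60 8.01 10.62
    endloop
  endfacet
  facet normal -0.0586 0.9983 0.0000
    outer loop
      vertex 7.41 10.85 0.00
      vertex 3.15 10.60 0.00
      vertex 3.15 10.60 10.62
    endloop
  endfacet
  facet normal -0.0586 0.9983 0.0000
    outer loop
      vertex 7.41 10.85 0.00
      vertex 3.15 10.60 10.62
      vertex 7.41 10.85 10.62
    endloop
  endfacet
  facet normal -0.7469 0.6649 0.0000
    outer loop
      vertex 3.15 10.60 0.00
      vertex 0.31 7.41 0.00
      vertex 0.31 7.41 10.62
    endloop
  endfacet
  facet normal -0.7469 0.6649 0.0000
    outer loop
      vertex 3.15 10.60 0.00
      vertex 0.31 7.41 10.62
      vertex 3.15 10.60 10.62
    endloop
  endfacet
  facet normal -0.9983 -0.0586 0.0000
    outer loop
      vertex 0.31 7.41 0.00
      vertex 0.56 3.15 0.00
      vertex 0.56 3.15 10.62
    endloop
  endfacet
  facet normal -0.9983 -0.0586 0.0000
    outer loop
      vertex 0.31 7.41 0.00
      vertex 0.56 3.15 10.62
      vertex 0.31 7.41 10.62
    endloop
  endfacet
  facet normal -0.6649 -0.7469 0.0000
    outer loop
      vertex 0.56 3.15 0.00
      vertex 3.75 0.31 0.00
      vertex 3.75 0.31 10.62
    endloop
  endfacet
  facet normal -0.6649 -0.7469 0.0000
    outer loop
      vertex 0.56 3.15 0.00
      vertex 3.75 0.31 10.62
      vertex 0.56 3.15 10.62
    endloop
  endfacet
  facet normal 0.0586 -0.9983 0.0000
    outer loop
      vertex 3.75 0.31 0.00
      vertex 8.01 0.56 0.00
      vertex 8.01 0.56 10.62
    endloop
  endfacet
  facet normal 0.0586 -0.9983 0.0000
    outer loop
      vertex 3.75 0.31 0.00
      vertex 8.01 0.56 10.62
      vertex 3.75 0.31 10.62
    endloop
  endfacet
  facet normal 0.7469 -0.6649 0.0000
    outer loop
      vertex 8.01 0.56 0.00
      vertex 10.85 3.75 0.00
      vertex 10.85 3.75 10.62
    endloop
  endfacet
  facet normal 0.7469 -0.6649 0.0000
    outer loop
      vertex 8.01 0.56 0.00
      vertex 10.85 3.75 10.62
      vertex 8.01 0.56 10.62
    endloop
  endfacet
  facet normal 0.9983 0.0586 0.0000
    outer loop
      vertex 10.85 3.75 0.00
      vertex 10.60 8.01 0.00
      vertex 10.60 8.01 10.62
    endloop
  endfacet
  facet normal 0.9983 0.0586 0.0000
    outer loop
      vertex 10.85 3.75 0.00
      vertex 10.60 8.01 10.62
      vertex 10.85 3.75 10.62
    endloop
  endfacet
endsolid part

The G0 Z moves step by Δz≈2.12 mm. Every layer's G1 loop is the same polygon, so the solid is a straight extrusion of it from z=0 to z≈10.6. Closing with flat bottom and top caps and triangulating gives 28 facets — a regular 8-sided prism (a cylinder approximated with 8 flat sides), circumscribed radius ≈ 5.58 mm, height ≈ 10.6 mm.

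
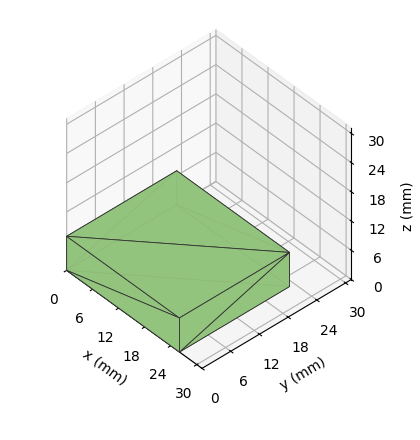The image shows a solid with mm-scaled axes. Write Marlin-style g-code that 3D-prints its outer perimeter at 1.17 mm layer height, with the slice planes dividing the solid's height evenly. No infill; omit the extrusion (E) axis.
Reading the render: the shape is a rectangular box, roughly 26 × 23 mm footprint and 7 mm tall (dimensions read to the nearest mm from the axis ticks). For the g-code, the solid's height is divided into equal slices at the stated Δz and each level perimeter traced with G1 moves after a G0 lift.

; perimeter-only toolpath
G21 ; units = mm
G90 ; absolute positioning
G28 ; home
; layer 1
G0 Z1.17
G0 X0.00 Y0.00
G1 X26.00 Y0.00
G1 X26.00 Y23.00
G1 X0.00 Y23.00
G1 X0.00 Y0.00
; layer 2
G0 Z2.33
G0 X0.00 Y0.00
G1 X26.00 Y0.00
G1 X26.00 Y23.00
G1 X0.00 Y23.00
G1 X0.00 Y0.00
; layer 3
G0 Z3.50
G0 X0.00 Y0.00
G1 X26.00 Y0.00
G1 X26.00 Y23.00
G1 X0.00 Y23.00
G1 X0.00 Y0.00
; layer 4
G0 Z4.67
G0 X0.00 Y0.00
G1 X26.00 Y0.00
G1 X26.00 Y23.00
G1 X0.00 Y23.00
G1 X0.00 Y0.00
; layer 5
G0 Z5.83
G0 X0.00 Y0.00
G1 X26.00 Y0.00
G1 X26.00 Y23.00
G1 X0.00 Y23.00
G1 X0.00 Y0.00
; layer 6
G0 Z7.00
G0 X0.00 Y0.00
G1 X26.00 Y0.00
G1 X26.00 Y23.00
G1 X0.00 Y23.00
G1 X0.00 Y0.00
M2 ; end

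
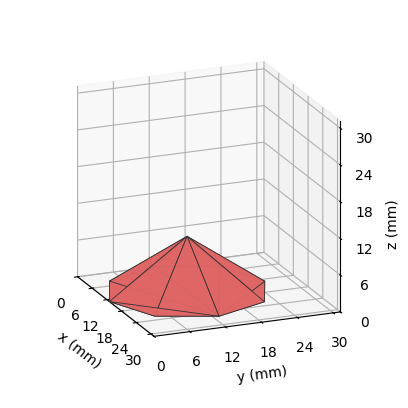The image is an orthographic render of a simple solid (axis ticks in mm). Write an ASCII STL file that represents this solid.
Reading the render: the shape is a regular 8-sided pyramid, base circumscribed radius ≈ 13 mm, apex at z ≈ 9 mm (dimensions read to the nearest mm from the axis ticks). For the STL, each face is triangulated and given an outward normal.

solid part
  facet normal 0.0000 0.0000 -1.0000
    outer loop
      vertex 13.000 26.000 0.000
      vertex 22.192 22.192 0.000
      vertex 26.000 13.000 0.000
    endloop
  endfacet
  facet normal 0.0000 0.0000 -1.0000
    outer loop
      vertex 3.808 22.192 0.000
      vertex 13.000 26.000 0.000
      vertex 26.000 13.000 0.000
    endloop
  endfacet
  facet normal 0.0000 0.0000 -1.0000
    outer loop
      vertex 0.000 13.000 0.000
      vertex 3.808 22.192 0.000
      vertex 26.000 13.000 0.000
    endloop
  endfacet
  facet normal 0.0000 0.0000 -1.0000
    outer loop
      vertex 3.808 3.808 0.000
      vertex 0.000 13.000 0.000
      vertex 26.000 13.000 0.000
    endloop
  endfacet
  facet normal 0.0000 0.0000 -1.0000
    outer loop
      vertex 13.000 0.000 0.000
      vertex 3.808 3.808 0.000
      vertex 26.000 13.000 0.000
    endloop
  endfacet
  facet normal 0.0000 0.0000 -1.0000
    outer loop
      vertex 22.192 3.808 0.000
      vertex 13.000 0.000 0.000
      vertex 26.000 13.000 0.000
    endloop
  endfacet
  facet normal 0.5540 0.2295 0.8002
    outer loop
      vertex 26.000 13.000 0.000
      vertex 22.192 22.192 0.000
      vertex 13.000 13.000 9.000
    endloop
  endfacet
  facet normal 0.2295 0.5540 0.8002
    outer loop
      vertex 22.192 22.192 0.000
      vertex 13.000 26.000 0.000
      vertex 13.000 13.000 9.000
    endloop
  endfacet
  facet normal -0.2295 0.5540 0.8002
    outer loop
      vertex 13.000 26.000 0.000
      vertex 3.808 22.192 0.000
      vertex 13.000 13.000 9.000
    endloop
  endfacet
  facet normal -0.5540 0.2295 0.8002
    outer loop
      vertex 3.808 22.192 0.000
      vertex 0.000 13.000 0.000
      vertex 13.000 13.000 9.000
    endloop
  endfacet
  facet normal -0.5540 -0.2295 0.8002
    outer loop
      vertex 0.000 13.000 0.000
      vertex 3.808 3.808 0.000
      vertex 13.000 13.000 9.000
    endloop
  endfacet
  facet normal -0.2295 -0.5540 0.8002
    outer loop
      vertex 3.808 3.808 0.000
      vertex 13.000 0.000 0.000
      vertex 13.000 13.000 9.000
    endloop
  endfacet
  facet normal 0.2295 -0.5540 0.8002
    outer loop
      vertex 13.000 0.000 0.000
      vertex 22.192 3.808 0.000
      vertex 13.000 13.000 9.000
    endloop
  endfacet
  facet normal 0.5540 -0.2295 0.8002
    outer loop
      vertex 22.192 3.808 0.000
      vertex 26.000 13.000 0.000
      vertex 13.000 13.000 9.000
    endloop
  endfacet
endsolid part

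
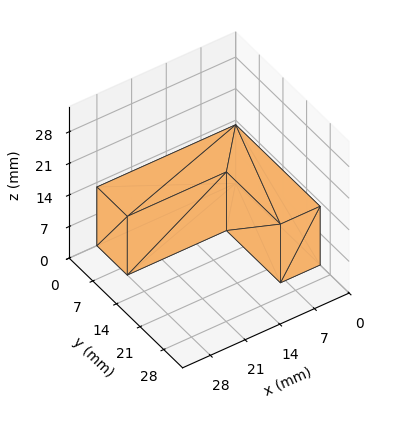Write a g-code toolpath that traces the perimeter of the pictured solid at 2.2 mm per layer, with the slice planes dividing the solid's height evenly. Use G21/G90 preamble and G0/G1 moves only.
Reading the render: the shape is an L-shaped prism: outer 28 × 25 mm, arm thicknesses ≈ 9 mm (horizontal) and 8 mm (vertical), extruded 13 mm in z (dimensions read to the nearest mm from the axis ticks). For the g-code, the solid's height is divided into equal slices at the stated Δz and each level perimeter traced with G1 moves after a G0 lift.

; perimeter-only toolpath
G21 ; units = mm
G90 ; absolute positioning
G28 ; home
; layer 1
G0 Z2.2
G0 X0.0 Y0.0
G1 X28.0 Y0.0
G1 X28.0 Y9.0
G1 X8.0 Y9.0
G1 X8.0 Y25.0
G1 X0.0 Y25.0
G1 X0.0 Y0.0
; layer 2
G0 Z4.3
G0 X0.0 Y0.0
G1 X28.0 Y0.0
G1 X28.0 Y9.0
G1 X8.0 Y9.0
G1 X8.0 Y25.0
G1 X0.0 Y25.0
G1 X0.0 Y0.0
; layer 3
G0 Z6.5
G0 X0.0 Y0.0
G1 X28.0 Y0.0
G1 X28.0 Y9.0
G1 X8.0 Y9.0
G1 X8.0 Y25.0
G1 X0.0 Y25.0
G1 X0.0 Y0.0
; layer 4
G0 Z8.7
G0 X0.0 Y0.0
G1 X28.0 Y0.0
G1 X28.0 Y9.0
G1 X8.0 Y9.0
G1 X8.0 Y25.0
G1 X0.0 Y25.0
G1 X0.0 Y0.0
; layer 5
G0 Z10.8
G0 X0.0 Y0.0
G1 X28.0 Y0.0
G1 X28.0 Y9.0
G1 X8.0 Y9.0
G1 X8.0 Y25.0
G1 X0.0 Y25.0
G1 X0.0 Y0.0
; layer 6
G0 Z13.0
G0 X0.0 Y0.0
G1 X28.0 Y0.0
G1 X28.0 Y9.0
G1 X8.0 Y9.0
G1 X8.0 Y25.0
G1 X0.0 Y25.0
G1 X0.0 Y0.0
M2 ; end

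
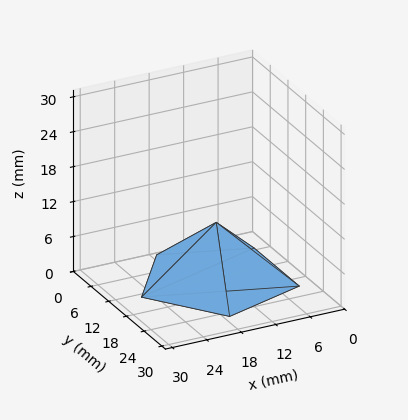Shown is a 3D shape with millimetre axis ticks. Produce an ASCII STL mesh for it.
Reading the render: the shape is a regular 5-sided pyramid, base circumscribed radius ≈ 13 mm, apex at z ≈ 10 mm (dimensions read to the nearest mm from the axis ticks). For the STL, each face is triangulated and given an outward normal.

solid part
  facet normal 0.0000 0.0000 -1.0000
    outer loop
      vertex 2.48 20.64 0.00
      vertex 17.02 25.36 0.00
      vertex 26.00 13.00 0.00
    endloop
  endfacet
  facet normal 0.0000 0.0000 -1.0000
    outer loop
      vertex 2.48 5.36 0.00
      vertex 2.48 20.64 0.00
      vertex 26.00 13.00 0.00
    endloop
  endfacet
  facet normal 0.0000 0.0000 -1.0000
    outer loop
      vertex 17.02 0.64 0.00
      vertex 2.48 5.36 0.00
      vertex 26.00 13.00 0.00
    endloop
  endfacet
  facet normal 0.5575 0.4050 0.7247
    outer loop
      vertex 26.00 13.00 0.00
      vertex 17.02 25.36 0.00
      vertex 13.00 13.00 10.00
    endloop
  endfacet
  facet normal -0.2128 0.6555 0.7246
    outer loop
      vertex 17.02 25.36 0.00
      vertex 2.48 20.64 0.00
      vertex 13.00 13.00 10.00
    endloop
  endfacet
  facet normal -0.6890 0.0000 0.7248
    outer loop
      vertex 2.48 20.64 0.00
      vertex 2.48 5.36 0.00
      vertex 13.00 13.00 10.00
    endloop
  endfacet
  facet normal -0.2128 -0.6555 0.7246
    outer loop
      vertex 2.48 5.36 0.00
      vertex 17.02 0.64 0.00
      vertex 13.00 13.00 10.00
    endloop
  endfacet
  facet normal 0.5575 -0.4050 0.7247
    outer loop
      vertex 17.02 0.64 0.00
      vertex 26.00 13.00 0.00
      vertex 13.00 13.00 10.00
    endloop
  endfacet
endsolid part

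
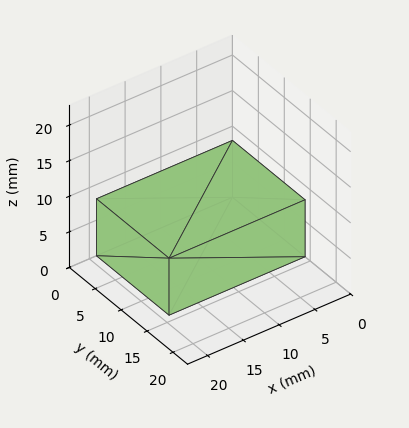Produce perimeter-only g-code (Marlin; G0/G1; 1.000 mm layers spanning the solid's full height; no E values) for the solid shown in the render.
Reading the render: the shape is a rectangular box, roughly 19 × 14 mm footprint and 8 mm tall (dimensions read to the nearest mm from the axis ticks). For the g-code, the solid's height is divided into equal slices at the stated Δz and each level perimeter traced with G1 moves after a G0 lift.

; perimeter-only toolpath
G21 ; units = mm
G90 ; absolute positioning
G28 ; home
; layer 1
G0 Z1.000
G0 X0.000 Y0.000
G1 X19.000 Y0.000
G1 X19.000 Y14.000
G1 X0.000 Y14.000
G1 X0.000 Y0.000
; layer 2
G0 Z2.000
G0 X0.000 Y0.000
G1 X19.000 Y0.000
G1 X19.000 Y14.000
G1 X0.000 Y14.000
G1 X0.000 Y0.000
; layer 3
G0 Z3.000
G0 X0.000 Y0.000
G1 X19.000 Y0.000
G1 X19.000 Y14.000
G1 X0.000 Y14.000
G1 X0.000 Y0.000
; layer 4
G0 Z4.000
G0 X0.000 Y0.000
G1 X19.000 Y0.000
G1 X19.000 Y14.000
G1 X0.000 Y14.000
G1 X0.000 Y0.000
; layer 5
G0 Z5.000
G0 X0.000 Y0.000
G1 X19.000 Y0.000
G1 X19.000 Y14.000
G1 X0.000 Y14.000
G1 X0.000 Y0.000
; layer 6
G0 Z6.000
G0 X0.000 Y0.000
G1 X19.000 Y0.000
G1 X19.000 Y14.000
G1 X0.000 Y14.000
G1 X0.000 Y0.000
; layer 7
G0 Z7.000
G0 X0.000 Y0.000
G1 X19.000 Y0.000
G1 X19.000 Y14.000
G1 X0.000 Y14.000
G1 X0.000 Y0.000
; layer 8
G0 Z8.000
G0 X0.000 Y0.000
G1 X19.000 Y0.000
G1 X19.000 Y14.000
G1 X0.000 Y14.000
G1 X0.000 Y0.000
M2 ; end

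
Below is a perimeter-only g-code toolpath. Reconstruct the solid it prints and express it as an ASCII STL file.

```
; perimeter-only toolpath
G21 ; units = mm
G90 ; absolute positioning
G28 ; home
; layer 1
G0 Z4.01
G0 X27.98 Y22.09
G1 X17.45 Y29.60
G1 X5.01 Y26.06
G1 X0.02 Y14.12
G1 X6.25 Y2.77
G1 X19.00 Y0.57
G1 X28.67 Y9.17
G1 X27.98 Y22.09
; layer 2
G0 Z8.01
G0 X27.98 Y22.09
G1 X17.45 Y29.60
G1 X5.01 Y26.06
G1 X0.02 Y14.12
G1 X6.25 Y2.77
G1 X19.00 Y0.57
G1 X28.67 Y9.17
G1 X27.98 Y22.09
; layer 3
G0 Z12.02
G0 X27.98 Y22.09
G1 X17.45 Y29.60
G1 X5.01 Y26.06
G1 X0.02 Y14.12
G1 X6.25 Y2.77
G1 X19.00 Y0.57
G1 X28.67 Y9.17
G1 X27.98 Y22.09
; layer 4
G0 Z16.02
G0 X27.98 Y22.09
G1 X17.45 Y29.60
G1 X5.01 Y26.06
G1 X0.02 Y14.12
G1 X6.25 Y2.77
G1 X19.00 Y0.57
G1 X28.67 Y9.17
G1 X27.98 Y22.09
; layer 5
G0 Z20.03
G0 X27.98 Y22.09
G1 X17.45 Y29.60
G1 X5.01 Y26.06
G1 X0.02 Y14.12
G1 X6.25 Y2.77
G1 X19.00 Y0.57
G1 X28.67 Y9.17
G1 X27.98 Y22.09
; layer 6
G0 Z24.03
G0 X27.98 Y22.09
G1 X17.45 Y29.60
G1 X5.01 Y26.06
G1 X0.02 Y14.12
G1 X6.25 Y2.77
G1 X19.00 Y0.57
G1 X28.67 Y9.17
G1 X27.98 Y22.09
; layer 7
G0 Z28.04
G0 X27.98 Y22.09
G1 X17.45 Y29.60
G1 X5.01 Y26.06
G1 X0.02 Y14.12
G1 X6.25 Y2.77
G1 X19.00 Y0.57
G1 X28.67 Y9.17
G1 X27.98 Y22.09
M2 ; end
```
solid part
  facet normal 0.0000 0.0000 -1.0000
    outer loop
      vertex 5.01 26.06 0.00
      vertex 17.45 29.60 0.00
      vertex 27.98 22.09 0.00
    endloop
  endfacet
  facet normal 0.0000 0.0000 -1.0000
    outer loop
      vertex 0.02 14.12 0.00
      vertex 5.01 26.06 0.00
      vertex 27.98 22.09 0.00
    endloop
  endfacet
  facet normal 0.0000 0.0000 -1.0000
    outer loop
      vertex 6.25 2.77 0.00
      vertex 0.02 14.12 0.00
      vertex 27.98 22.09 0.00
    endloop
  endfacet
  facet normal 0.0000 0.0000 -1.0000
    outer loop
      vertex 19.00 0.57 0.00
      vertex 6.25 2.77 0.00
      vertex 27.98 22.09 0.00
    endloop
  endfacet
  facet normal 0.0000 0.0000 -1.0000
    outer loop
      vertex 28.67 9.17 0.00
      vertex 19.00 0.57 0.00
      vertex 27.98 22.09 0.00
    endloop
  endfacet
  facet normal 0.0000 0.0000 1.0000
    outer loop
      vertex 27.98 22.09 28.04
      vertex 17.45 29.60 28.04
      vertex 5.01 26.06 28.04
    endloop
  endfacet
  facet normal 0.0000 0.0000 1.0000
    outer loop
      vertex 27.98 22.09 28.04
      vertex 5.01 26.06 28.04
      vertex 0.02 14.12 28.04
    endloop
  endfacet
  facet normal 0.0000 0.0000 1.0000
    outer loop
      vertex 27.98 22.09 28.04
      vertex 0.02 14.12 28.04
      vertex 6.25 2.77 28.04
    endloop
  endfacet
  facet normal 0.0000 0.0000 1.0000
    outer loop
      vertex 27.98 22.09 28.04
      vertex 6.25 2.77 28.04
      vertex 19.00 0.57 28.04
    endloop
  endfacet
  facet normal 0.0000 0.0000 1.0000
    outer loop
      vertex 27.98 22.09 28.04
      vertex 19.00 0.57 28.04
      vertex 28.67 9.17 28.04
    endloop
  endfacet
  facet normal 0.5807 0.8142 0.0000
    outer loop
      vertex 27.98 22.09 0.00
      vertex 17.45 29.60 0.00
      vertex 17.45 29.60 28.04
    endloop
  endfacet
  facet normal 0.5807 0.8142 0.0000
    outer loop
      vertex 27.98 22.09 0.00
      vertex 17.45 29.60 28.04
      vertex 27.98 22.09 28.04
    endloop
  endfacet
  facet normal -0.2737 0.9618 0.0000
    outer loop
      vertex 17.45 29.60 0.00
      vertex 5.01 26.06 0.00
      vertex 5.01 26.06 28.04
    endloop
  endfacet
  facet normal -0.2737 0.9618 0.0000
    outer loop
      vertex 17.45 29.60 0.00
      vertex 5.01 26.06 28.04
      vertex 17.45 29.60 28.04
    endloop
  endfacet
  facet normal -0.9227 0.3856 0.0000
    outer loop
      vertex 5.01 26.06 0.00
      vertex 0.02 14.12 0.00
      vertex 0.02 14.12 28.04
    endloop
  endfacet
  facet normal -0.9227 0.3856 0.0000
    outer loop
      vertex 5.01 26.06 0.00
      vertex 0.02 14.12 28.04
      vertex 5.01 26.06 28.04
    endloop
  endfacet
  facet normal -0.8766 -0.4812 0.0000
    outer loop
      vertex 0.02 14.12 0.00
      vertex 6.25 2.77 0.00
      vertex 6.25 2.77 28.04
    endloop
  endfacet
  facet normal -0.8766 -0.4812 0.0000
    outer loop
      vertex 0.02 14.12 0.00
      vertex 6.25 2.77 28.04
      vertex 0.02 14.12 28.04
    endloop
  endfacet
  facet normal -0.1700 -0.9854 0.0000
    outer loop
      vertex 6.25 2.77 0.00
      vertex 19.00 0.57 0.00
      vertex 19.00 0.57 28.04
    endloop
  endfacet
  facet normal -0.1700 -0.9854 0.0000
    outer loop
      vertex 6.25 2.77 0.00
      vertex 19.00 0.57 28.04
      vertex 6.25 2.77 28.04
    endloop
  endfacet
  facet normal 0.6646 -0.7472 0.0000
    outer loop
      vertex 19.00 0.57 0.00
      vertex 28.67 9.17 0.00
      vertex 28.67 9.17 28.04
    endloop
  endfacet
  facet normal 0.6646 -0.7472 0.0000
    outer loop
      vertex 19.00 0.57 0.00
      vertex 28.67 9.17 28.04
      vertex 19.00 0.57 28.04
    endloop
  endfacet
  facet normal 0.9986 0.0533 0.0000
    outer loop
      vertex 28.67 9.17 0.00
      vertex 27.98 22.09 0.00
      vertex 27.98 22.09 28.04
    endloop
  endfacet
  facet normal 0.9986 0.0533 0.0000
    outer loop
      vertex 28.67 9.17 0.00
      vertex 27.98 22.09 28.04
      vertex 28.67 9.17 28.04
    endloop
  endfacet
endsolid part

The G0 Z moves step by Δz≈4.01 mm. Every layer's G1 loop is the same polygon, so the solid is a straight extrusion of it from z=0 to z≈28. Closing with flat bottom and top caps and triangulating gives 24 facets — a regular 7-sided prism (a cylinder approximated with 7 flat sides), circumscribed radius ≈ 14.9 mm, height ≈ 28 mm.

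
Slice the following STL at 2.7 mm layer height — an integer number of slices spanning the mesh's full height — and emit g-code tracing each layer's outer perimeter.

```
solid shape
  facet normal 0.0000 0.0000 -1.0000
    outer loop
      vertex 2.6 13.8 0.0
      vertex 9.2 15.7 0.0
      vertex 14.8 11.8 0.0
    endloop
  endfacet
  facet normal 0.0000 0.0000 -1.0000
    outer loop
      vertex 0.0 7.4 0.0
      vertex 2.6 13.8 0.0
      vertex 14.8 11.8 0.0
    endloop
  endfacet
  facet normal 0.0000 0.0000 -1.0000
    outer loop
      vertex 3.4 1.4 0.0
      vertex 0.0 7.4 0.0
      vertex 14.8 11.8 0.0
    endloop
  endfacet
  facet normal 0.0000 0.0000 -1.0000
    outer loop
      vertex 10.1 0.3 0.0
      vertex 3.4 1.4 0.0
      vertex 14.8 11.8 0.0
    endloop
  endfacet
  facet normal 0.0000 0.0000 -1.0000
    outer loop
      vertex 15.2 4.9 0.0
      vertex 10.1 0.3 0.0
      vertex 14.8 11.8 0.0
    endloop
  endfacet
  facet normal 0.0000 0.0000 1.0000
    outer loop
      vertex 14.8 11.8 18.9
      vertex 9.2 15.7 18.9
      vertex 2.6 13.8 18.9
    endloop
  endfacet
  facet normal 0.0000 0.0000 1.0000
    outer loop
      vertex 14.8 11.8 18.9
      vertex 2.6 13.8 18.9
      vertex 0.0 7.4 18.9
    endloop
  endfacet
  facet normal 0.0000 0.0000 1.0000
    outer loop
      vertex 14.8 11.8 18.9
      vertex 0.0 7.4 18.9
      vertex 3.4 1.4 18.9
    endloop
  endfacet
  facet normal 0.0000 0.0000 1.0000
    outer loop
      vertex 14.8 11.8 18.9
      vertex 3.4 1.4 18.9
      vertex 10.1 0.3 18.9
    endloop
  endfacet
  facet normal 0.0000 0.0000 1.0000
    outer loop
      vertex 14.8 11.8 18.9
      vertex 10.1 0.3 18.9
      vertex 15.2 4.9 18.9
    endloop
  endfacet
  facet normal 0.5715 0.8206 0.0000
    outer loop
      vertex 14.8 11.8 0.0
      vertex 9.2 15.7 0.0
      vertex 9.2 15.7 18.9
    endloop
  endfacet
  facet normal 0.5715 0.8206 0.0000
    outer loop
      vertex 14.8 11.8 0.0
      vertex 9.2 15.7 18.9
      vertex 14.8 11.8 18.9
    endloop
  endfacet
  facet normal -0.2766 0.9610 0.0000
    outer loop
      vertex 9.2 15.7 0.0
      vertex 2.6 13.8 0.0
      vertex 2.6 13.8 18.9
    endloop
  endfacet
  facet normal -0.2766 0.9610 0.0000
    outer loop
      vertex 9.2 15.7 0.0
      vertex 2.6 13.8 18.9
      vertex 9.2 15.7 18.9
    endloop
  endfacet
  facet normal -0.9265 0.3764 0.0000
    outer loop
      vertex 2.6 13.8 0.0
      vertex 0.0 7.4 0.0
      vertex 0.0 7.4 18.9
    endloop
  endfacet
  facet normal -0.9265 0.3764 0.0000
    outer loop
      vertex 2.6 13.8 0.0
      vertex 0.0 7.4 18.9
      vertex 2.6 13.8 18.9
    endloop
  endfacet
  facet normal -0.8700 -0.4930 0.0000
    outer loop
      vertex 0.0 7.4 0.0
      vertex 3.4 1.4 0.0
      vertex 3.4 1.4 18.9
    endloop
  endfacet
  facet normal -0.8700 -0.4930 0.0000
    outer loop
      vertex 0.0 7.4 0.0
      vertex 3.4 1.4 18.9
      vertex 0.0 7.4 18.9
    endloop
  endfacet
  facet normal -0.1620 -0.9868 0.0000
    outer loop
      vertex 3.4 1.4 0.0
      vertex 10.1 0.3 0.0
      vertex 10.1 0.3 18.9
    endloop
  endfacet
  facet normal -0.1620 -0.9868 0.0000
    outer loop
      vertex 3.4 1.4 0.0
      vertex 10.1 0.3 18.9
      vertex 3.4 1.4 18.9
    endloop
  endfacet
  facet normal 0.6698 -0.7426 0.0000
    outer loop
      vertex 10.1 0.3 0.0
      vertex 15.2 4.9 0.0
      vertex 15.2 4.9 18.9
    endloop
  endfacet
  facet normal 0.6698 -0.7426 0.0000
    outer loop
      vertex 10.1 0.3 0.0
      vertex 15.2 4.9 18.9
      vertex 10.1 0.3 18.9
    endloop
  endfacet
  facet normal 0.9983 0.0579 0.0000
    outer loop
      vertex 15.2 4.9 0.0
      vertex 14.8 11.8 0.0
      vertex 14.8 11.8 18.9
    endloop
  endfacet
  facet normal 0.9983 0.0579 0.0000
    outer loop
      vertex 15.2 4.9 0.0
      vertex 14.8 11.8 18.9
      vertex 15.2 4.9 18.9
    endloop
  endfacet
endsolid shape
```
; perimeter-only toolpath
G21 ; units = mm
G90 ; absolute positioning
G28 ; home
; layer 1
G0 Z2.7
G0 X14.8 Y11.8
G1 X9.2 Y15.7
G1 X2.6 Y13.8
G1 X0.0 Y7.4
G1 X3.4 Y1.4
G1 X10.1 Y0.3
G1 X15.2 Y4.9
G1 X14.8 Y11.8
; layer 2
G0 Z5.4
G0 X14.8 Y11.8
G1 X9.2 Y15.7
G1 X2.6 Y13.8
G1 X0.0 Y7.4
G1 X3.4 Y1.4
G1 X10.1 Y0.3
G1 X15.2 Y4.9
G1 X14.8 Y11.8
; layer 3
G0 Z8.1
G0 X14.8 Y11.8
G1 X9.2 Y15.7
G1 X2.6 Y13.8
G1 X0.0 Y7.4
G1 X3.4 Y1.4
G1 X10.1 Y0.3
G1 X15.2 Y4.9
G1 X14.8 Y11.8
; layer 4
G0 Z10.8
G0 X14.8 Y11.8
G1 X9.2 Y15.7
G1 X2.6 Y13.8
G1 X0.0 Y7.4
G1 X3.4 Y1.4
G1 X10.1 Y0.3
G1 X15.2 Y4.9
G1 X14.8 Y11.8
; layer 5
G0 Z13.5
G0 X14.8 Y11.8
G1 X9.2 Y15.7
G1 X2.6 Y13.8
G1 X0.0 Y7.4
G1 X3.4 Y1.4
G1 X10.1 Y0.3
G1 X15.2 Y4.9
G1 X14.8 Y11.8
; layer 6
G0 Z16.2
G0 X14.8 Y11.8
G1 X9.2 Y15.7
G1 X2.6 Y13.8
G1 X0.0 Y7.4
G1 X3.4 Y1.4
G1 X10.1 Y0.3
G1 X15.2 Y4.9
G1 X14.8 Y11.8
; layer 7
G0 Z18.9
G0 X14.8 Y11.8
G1 X9.2 Y15.7
G1 X2.6 Y13.8
G1 X0.0 Y7.4
G1 X3.4 Y1.4
G1 X10.1 Y0.3
G1 X15.2 Y4.9
G1 X14.8 Y11.8
M2 ; end

The solid is a regular 7-sided prism (a cylinder approximated with 7 flat sides), circumscribed radius ≈ 7.9 mm, height ≈ 18.9 mm. Slicing at Δz = 2.7 mm — 7 equal slices spanning the solid's height, so layer i sits at z = i·h/7 — gives 7 non-empty perimeters. Each is a 7-segment closed polygon; G0 lifts to the layer z and rapids to the start vertex, then G1 traces the edges.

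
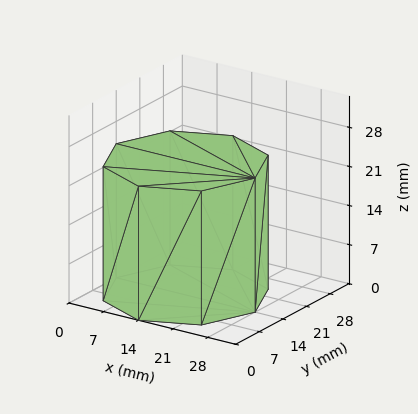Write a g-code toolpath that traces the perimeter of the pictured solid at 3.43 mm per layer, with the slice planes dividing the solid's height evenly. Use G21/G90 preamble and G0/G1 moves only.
Reading the render: the shape is a regular 8-sided prism (a cylinder approximated with 8 flat sides), circumscribed radius ≈ 14 mm, height ≈ 24 mm (dimensions read to the nearest mm from the axis ticks). For the g-code, the solid's height is divided into equal slices at the stated Δz and each level perimeter traced with G1 moves after a G0 lift.

; perimeter-only toolpath
G21 ; units = mm
G90 ; absolute positioning
G28 ; home
; layer 1
G0 Z3.43
G0 X28.00 Y14.00
G1 X23.90 Y23.90
G1 X14.00 Y28.00
G1 X4.10 Y23.90
G1 X0.00 Y14.00
G1 X4.10 Y4.10
G1 X14.00 Y0.00
G1 X23.90 Y4.10
G1 X28.00 Y14.00
; layer 2
G0 Z6.86
G0 X28.00 Y14.00
G1 X23.90 Y23.90
G1 X14.00 Y28.00
G1 X4.10 Y23.90
G1 X0.00 Y14.00
G1 X4.10 Y4.10
G1 X14.00 Y0.00
G1 X23.90 Y4.10
G1 X28.00 Y14.00
; layer 3
G0 Z10.29
G0 X28.00 Y14.00
G1 X23.90 Y23.90
G1 X14.00 Y28.00
G1 X4.10 Y23.90
G1 X0.00 Y14.00
G1 X4.10 Y4.10
G1 X14.00 Y0.00
G1 X23.90 Y4.10
G1 X28.00 Y14.00
; layer 4
G0 Z13.71
G0 X28.00 Y14.00
G1 X23.90 Y23.90
G1 X14.00 Y28.00
G1 X4.10 Y23.90
G1 X0.00 Y14.00
G1 X4.10 Y4.10
G1 X14.00 Y0.00
G1 X23.90 Y4.10
G1 X28.00 Y14.00
; layer 5
G0 Z17.14
G0 X28.00 Y14.00
G1 X23.90 Y23.90
G1 X14.00 Y28.00
G1 X4.10 Y23.90
G1 X0.00 Y14.00
G1 X4.10 Y4.10
G1 X14.00 Y0.00
G1 X23.90 Y4.10
G1 X28.00 Y14.00
; layer 6
G0 Z20.57
G0 X28.00 Y14.00
G1 X23.90 Y23.90
G1 X14.00 Y28.00
G1 X4.10 Y23.90
G1 X0.00 Y14.00
G1 X4.10 Y4.10
G1 X14.00 Y0.00
G1 X23.90 Y4.10
G1 X28.00 Y14.00
; layer 7
G0 Z24.00
G0 X28.00 Y14.00
G1 X23.90 Y23.90
G1 X14.00 Y28.00
G1 X4.10 Y23.90
G1 X0.00 Y14.00
G1 X4.10 Y4.10
G1 X14.00 Y0.00
G1 X23.90 Y4.10
G1 X28.00 Y14.00
M2 ; end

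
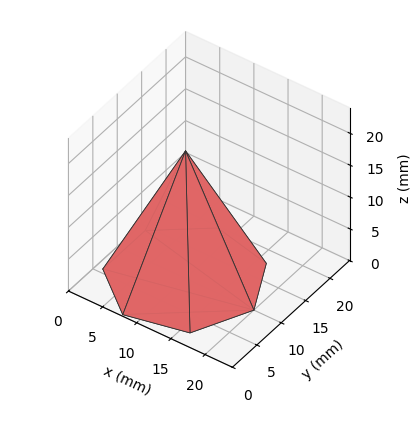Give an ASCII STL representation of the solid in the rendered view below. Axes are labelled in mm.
Reading the render: the shape is a regular 7-sided pyramid, base circumscribed radius ≈ 10 mm, apex at z ≈ 20 mm (dimensions read to the nearest mm from the axis ticks). For the STL, each face is triangulated and given an outward normal.

solid part
  facet normal 0.0000 0.0000 -1.0000
    outer loop
      vertex 7.775 19.749 0.000
      vertex 16.235 17.818 0.000
      vertex 20.000 10.000 0.000
    endloop
  endfacet
  facet normal 0.0000 0.0000 -1.0000
    outer loop
      vertex 0.990 14.339 0.000
      vertex 7.775 19.749 0.000
      vertex 20.000 10.000 0.000
    endloop
  endfacet
  facet normal 0.0000 0.0000 -1.0000
    outer loop
      vertex 0.990 5.661 0.000
      vertex 0.990 14.339 0.000
      vertex 20.000 10.000 0.000
    endloop
  endfacet
  facet normal 0.0000 0.0000 -1.0000
    outer loop
      vertex 7.775 0.251 0.000
      vertex 0.990 5.661 0.000
      vertex 20.000 10.000 0.000
    endloop
  endfacet
  facet normal 0.0000 0.0000 -1.0000
    outer loop
      vertex 16.235 2.182 0.000
      vertex 7.775 0.251 0.000
      vertex 20.000 10.000 0.000
    endloop
  endfacet
  facet normal 0.8215 0.3956 0.4107
    outer loop
      vertex 20.000 10.000 0.000
      vertex 16.235 17.818 0.000
      vertex 10.000 10.000 20.000
    endloop
  endfacet
  facet normal 0.2029 0.8889 0.4107
    outer loop
      vertex 16.235 17.818 0.000
      vertex 7.775 19.749 0.000
      vertex 10.000 10.000 20.000
    endloop
  endfacet
  facet normal -0.5684 0.7129 0.4107
    outer loop
      vertex 7.775 19.749 0.000
      vertex 0.990 14.339 0.000
      vertex 10.000 10.000 20.000
    endloop
  endfacet
  facet normal -0.9118 0.0000 0.4107
    outer loop
      vertex 0.990 14.339 0.000
      vertex 0.990 5.661 0.000
      vertex 10.000 10.000 20.000
    endloop
  endfacet
  facet normal -0.5684 -0.7129 0.4107
    outer loop
      vertex 0.990 5.661 0.000
      vertex 7.775 0.251 0.000
      vertex 10.000 10.000 20.000
    endloop
  endfacet
  facet normal 0.2029 -0.8889 0.4107
    outer loop
      vertex 7.775 0.251 0.000
      vertex 16.235 2.182 0.000
      vertex 10.000 10.000 20.000
    endloop
  endfacet
  facet normal 0.8215 -0.3956 0.4107
    outer loop
      vertex 16.235 2.182 0.000
      vertex 20.000 10.000 0.000
      vertex 10.000 10.000 20.000
    endloop
  endfacet
endsolid part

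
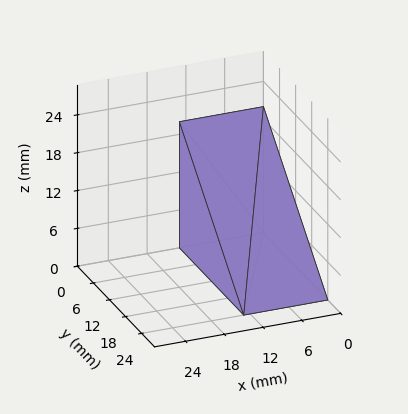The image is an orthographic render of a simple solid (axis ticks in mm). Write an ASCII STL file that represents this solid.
Reading the render: the shape is a wedge (ramp): 13 × 24 mm base, rising to 20 mm along the y=0 edge and sloping linearly to z=0 at y=24 (dimensions read to the nearest mm from the axis ticks). For the STL, each face is triangulated and given an outward normal.

solid part
  facet normal 0.0000 0.0000 -1.0000
    outer loop
      vertex 13.0 24.0 0.0
      vertex 13.0 0.0 0.0
      vertex 0.0 0.0 0.0
    endloop
  endfacet
  facet normal 0.0000 0.0000 -1.0000
    outer loop
      vertex 0.0 24.0 0.0
      vertex 13.0 24.0 0.0
      vertex 0.0 0.0 0.0
    endloop
  endfacet
  facet normal 0.0000 -1.0000 0.0000
    outer loop
      vertex 0.0 0.0 0.0
      vertex 13.0 0.0 0.0
      vertex 13.0 0.0 20.0
    endloop
  endfacet
  facet normal 0.0000 -1.0000 0.0000
    outer loop
      vertex 0.0 0.0 0.0
      vertex 13.0 0.0 20.0
      vertex 0.0 0.0 20.0
    endloop
  endfacet
  facet normal 0.0000 0.6402 0.7682
    outer loop
      vertex 0.0 0.0 20.0
      vertex 13.0 0.0 20.0
      vertex 13.0 24.0 0.0
    endloop
  endfacet
  facet normal 0.0000 0.6402 0.7682
    outer loop
      vertex 0.0 0.0 20.0
      vertex 13.0 24.0 0.0
      vertex 0.0 24.0 0.0
    endloop
  endfacet
  facet normal -1.0000 0.0000 0.0000
    outer loop
      vertex 0.0 0.0 20.0
      vertex 0.0 24.0 0.0
      vertex 0.0 0.0 0.0
    endloop
  endfacet
  facet normal 1.0000 0.0000 0.0000
    outer loop
      vertex 13.0 0.0 0.0
      vertex 13.0 24.0 0.0
      vertex 13.0 0.0 20.0
    endloop
  endfacet
endsolid part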